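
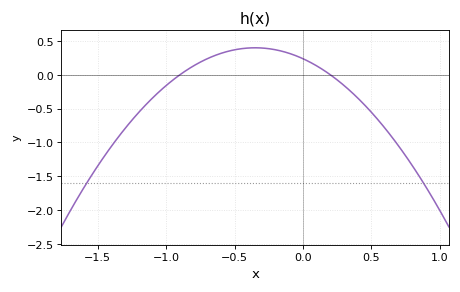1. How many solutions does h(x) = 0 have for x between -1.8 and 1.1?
2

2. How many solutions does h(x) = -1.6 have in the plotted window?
2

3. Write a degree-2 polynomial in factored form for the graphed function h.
y = -1.32(x + 0.9)(x - 0.2)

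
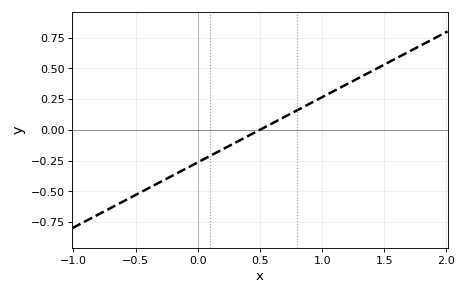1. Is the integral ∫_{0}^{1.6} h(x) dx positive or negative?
positive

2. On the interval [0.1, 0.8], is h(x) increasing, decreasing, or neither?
increasing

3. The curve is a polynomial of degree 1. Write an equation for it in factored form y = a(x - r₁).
y = 0.53(x - 0.5)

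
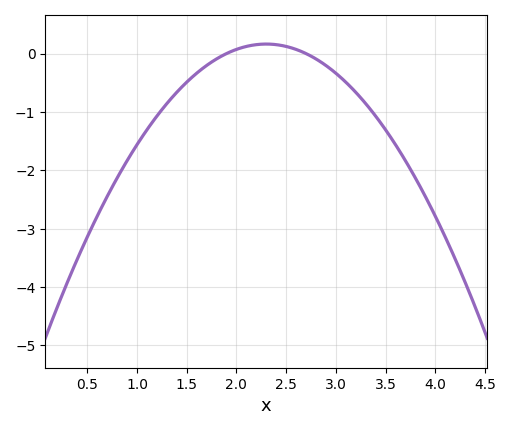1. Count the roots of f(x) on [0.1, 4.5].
2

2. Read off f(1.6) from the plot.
-0.3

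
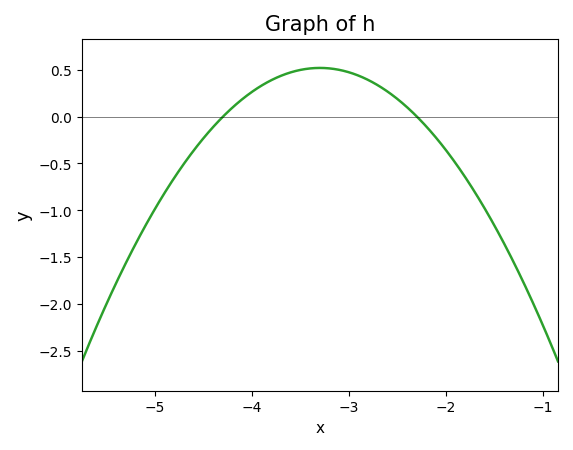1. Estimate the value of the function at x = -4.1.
0.2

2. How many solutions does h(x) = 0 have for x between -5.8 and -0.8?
2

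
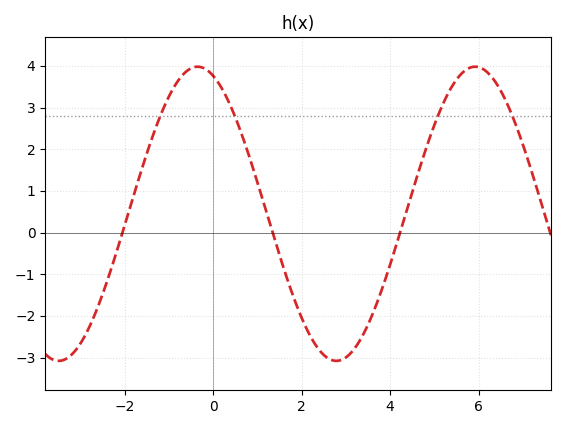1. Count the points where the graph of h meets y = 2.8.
4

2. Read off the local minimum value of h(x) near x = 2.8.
-3.08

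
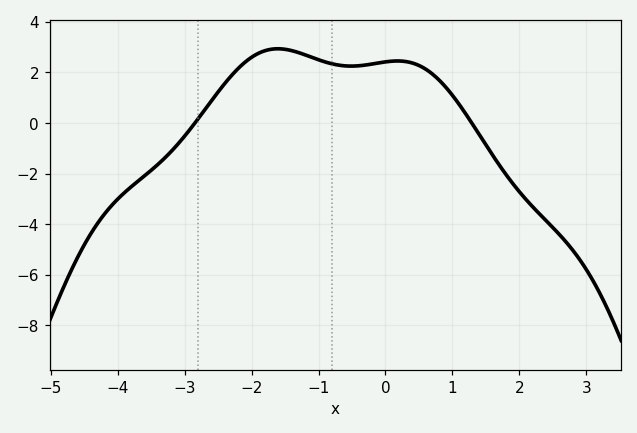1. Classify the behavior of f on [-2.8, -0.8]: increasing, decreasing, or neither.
neither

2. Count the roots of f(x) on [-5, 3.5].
2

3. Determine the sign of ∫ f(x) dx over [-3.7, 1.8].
positive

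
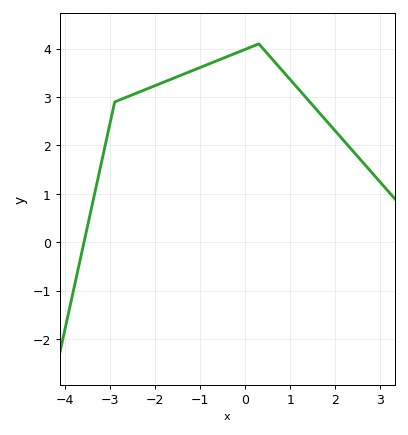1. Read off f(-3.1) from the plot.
2.1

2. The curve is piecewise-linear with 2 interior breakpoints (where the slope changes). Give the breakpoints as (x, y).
(-2.9, 2.9); (0.3, 4.1)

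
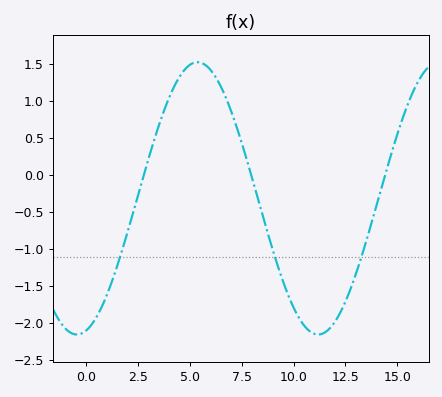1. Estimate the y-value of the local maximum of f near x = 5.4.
1.53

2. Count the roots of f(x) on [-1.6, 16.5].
3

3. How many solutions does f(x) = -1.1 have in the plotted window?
3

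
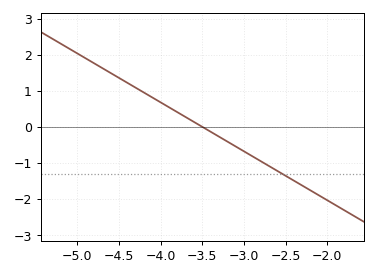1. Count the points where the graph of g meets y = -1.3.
1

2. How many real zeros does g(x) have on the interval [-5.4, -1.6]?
1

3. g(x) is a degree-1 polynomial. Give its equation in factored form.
y = -1.36(x + 3.5)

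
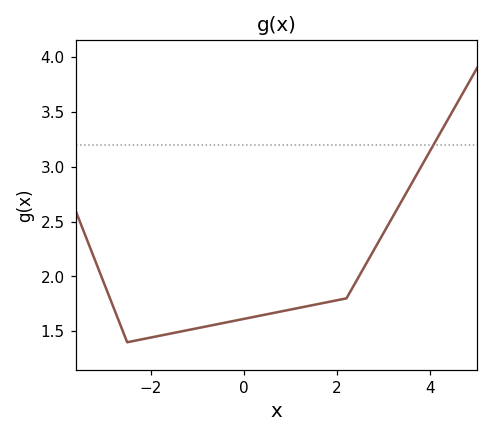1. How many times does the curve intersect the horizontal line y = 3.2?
1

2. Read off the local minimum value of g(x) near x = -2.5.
1.4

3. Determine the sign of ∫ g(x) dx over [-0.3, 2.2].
positive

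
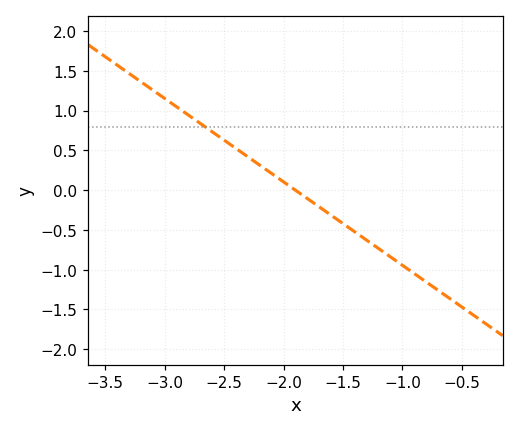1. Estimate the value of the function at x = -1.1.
-0.85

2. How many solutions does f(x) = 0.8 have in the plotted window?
1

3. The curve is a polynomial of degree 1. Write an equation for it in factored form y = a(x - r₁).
y = -1.05(x + 1.9)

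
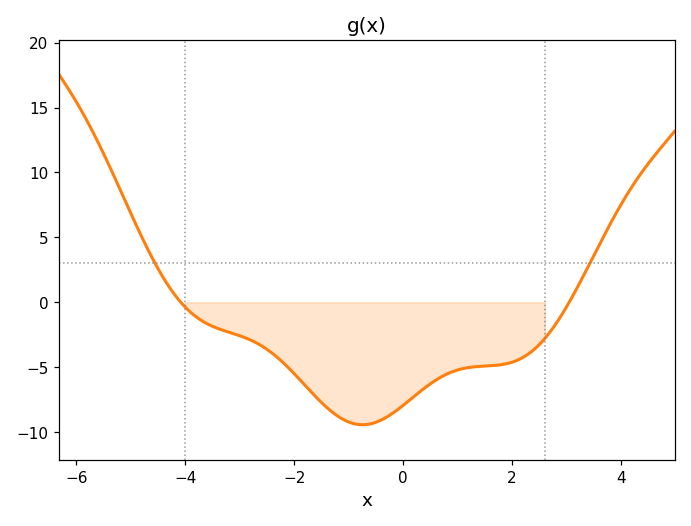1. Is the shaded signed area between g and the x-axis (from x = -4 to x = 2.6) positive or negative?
negative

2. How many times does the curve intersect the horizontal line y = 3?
2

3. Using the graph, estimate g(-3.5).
-2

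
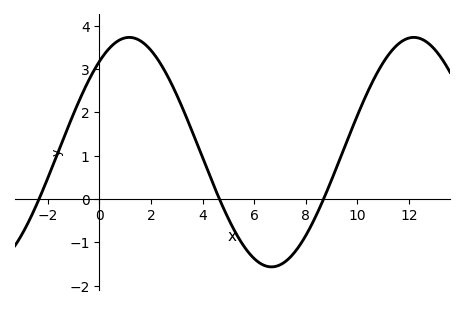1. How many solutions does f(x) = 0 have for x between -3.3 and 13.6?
3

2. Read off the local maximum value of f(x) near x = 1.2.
3.7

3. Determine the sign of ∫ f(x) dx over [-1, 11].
positive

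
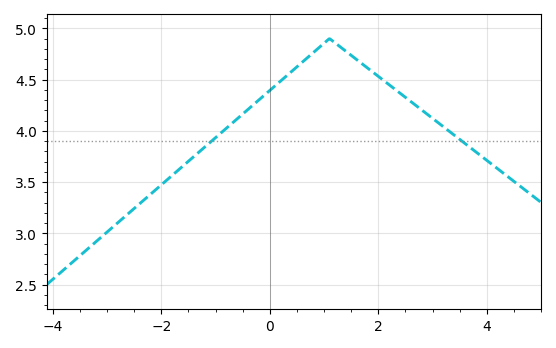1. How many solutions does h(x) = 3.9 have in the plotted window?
2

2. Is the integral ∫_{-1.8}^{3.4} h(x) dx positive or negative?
positive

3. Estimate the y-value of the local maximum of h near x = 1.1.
4.9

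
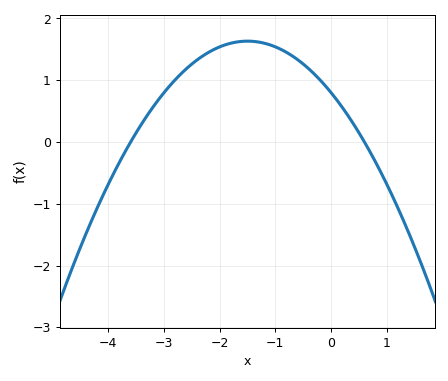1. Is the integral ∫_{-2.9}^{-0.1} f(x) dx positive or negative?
positive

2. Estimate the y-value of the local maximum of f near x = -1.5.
1.6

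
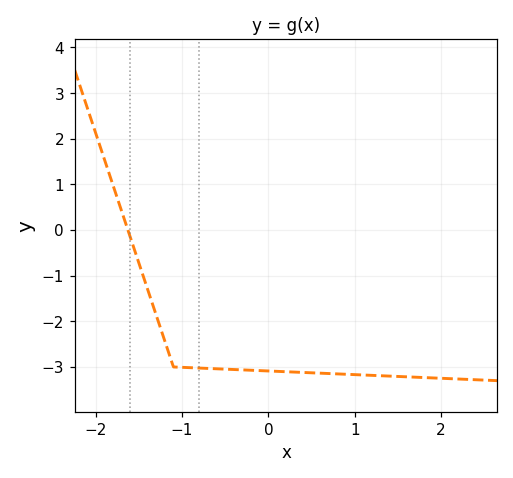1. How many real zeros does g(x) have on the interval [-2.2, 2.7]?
1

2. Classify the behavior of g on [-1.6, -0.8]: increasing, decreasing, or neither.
decreasing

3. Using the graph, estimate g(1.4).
-3.2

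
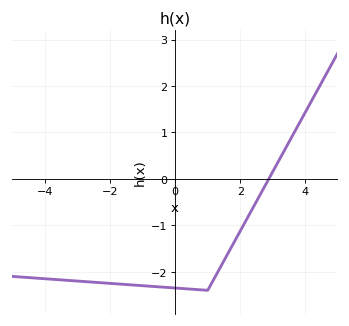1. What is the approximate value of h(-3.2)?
-2.19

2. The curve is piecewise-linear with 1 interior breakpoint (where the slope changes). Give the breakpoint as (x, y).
(1, -2.4)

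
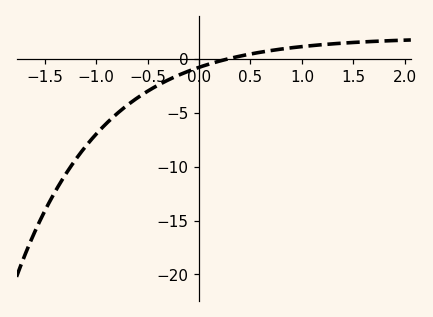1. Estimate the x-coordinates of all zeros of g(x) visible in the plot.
0.28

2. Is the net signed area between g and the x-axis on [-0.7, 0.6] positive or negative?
negative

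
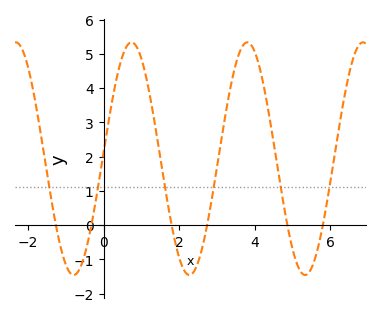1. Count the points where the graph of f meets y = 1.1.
6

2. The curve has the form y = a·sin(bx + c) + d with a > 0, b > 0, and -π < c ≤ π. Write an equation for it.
y = 3.4sin(2x + 0.05) + 1.94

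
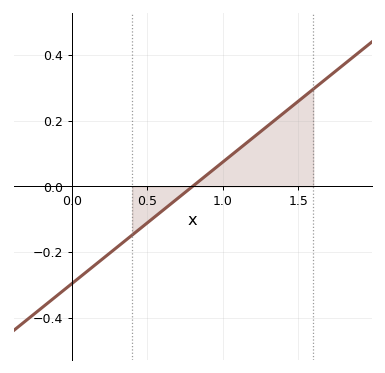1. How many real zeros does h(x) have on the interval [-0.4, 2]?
1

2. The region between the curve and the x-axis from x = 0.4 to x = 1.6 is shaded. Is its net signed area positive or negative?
positive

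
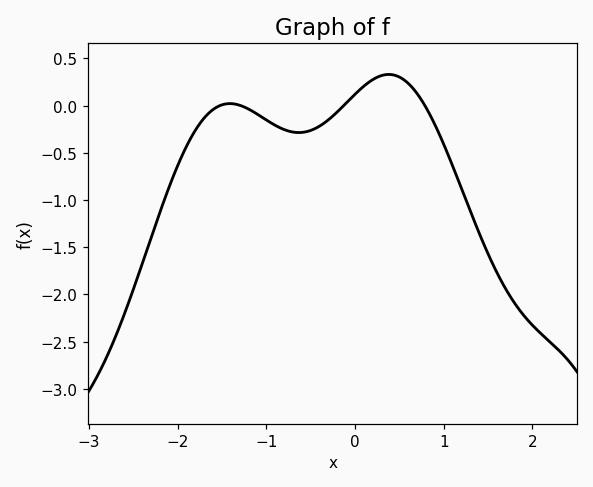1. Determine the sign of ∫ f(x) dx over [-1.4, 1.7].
negative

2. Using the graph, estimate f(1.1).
-0.65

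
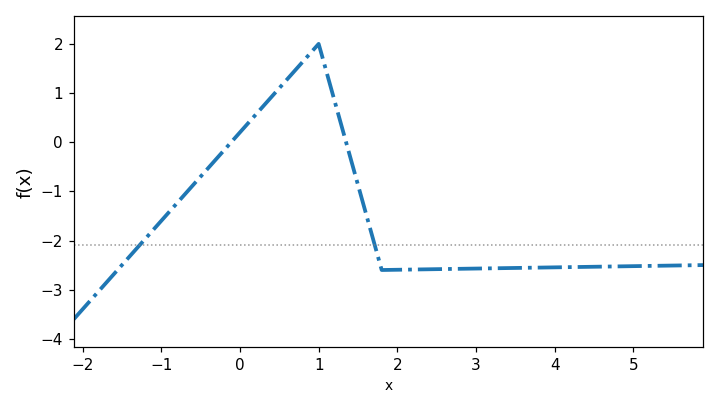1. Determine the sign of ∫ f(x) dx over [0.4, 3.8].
negative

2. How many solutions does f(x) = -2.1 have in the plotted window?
2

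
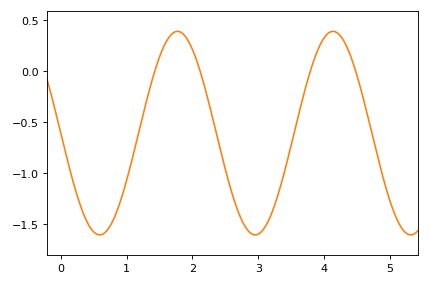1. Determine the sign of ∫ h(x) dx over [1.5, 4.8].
negative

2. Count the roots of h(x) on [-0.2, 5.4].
4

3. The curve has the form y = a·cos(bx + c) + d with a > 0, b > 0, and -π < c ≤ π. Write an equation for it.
y = 1cos(2.7x + 1.6) - 0.61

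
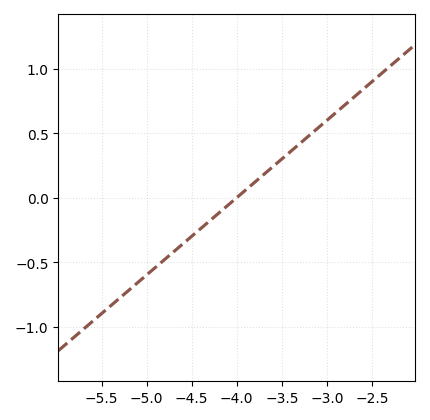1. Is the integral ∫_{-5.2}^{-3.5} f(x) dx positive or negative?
negative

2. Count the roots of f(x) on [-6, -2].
1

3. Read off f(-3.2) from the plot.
0.48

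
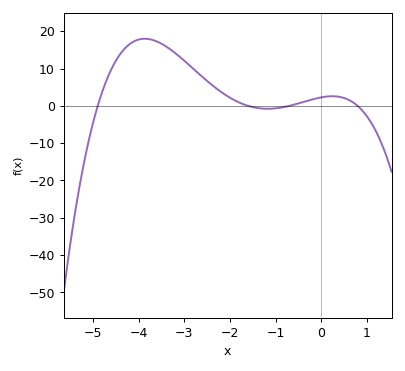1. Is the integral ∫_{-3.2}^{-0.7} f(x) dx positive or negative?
positive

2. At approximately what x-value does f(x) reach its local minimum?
-1.17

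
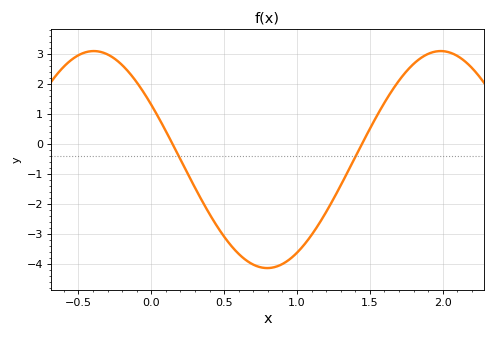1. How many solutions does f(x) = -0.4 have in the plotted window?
2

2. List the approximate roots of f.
0.15, 1.45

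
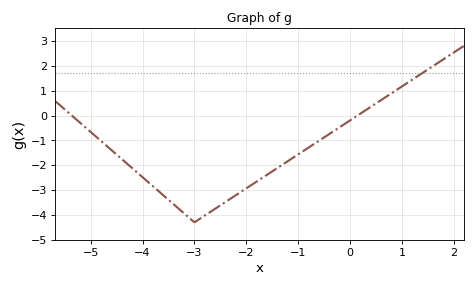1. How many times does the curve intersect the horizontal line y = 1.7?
1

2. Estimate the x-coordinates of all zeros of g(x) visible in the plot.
-5.36, 0.144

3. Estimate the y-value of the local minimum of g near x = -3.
-4.3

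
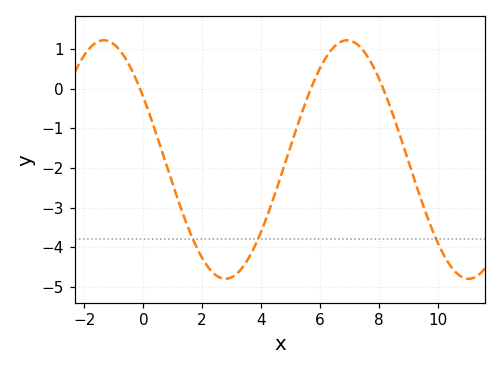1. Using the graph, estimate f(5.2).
-1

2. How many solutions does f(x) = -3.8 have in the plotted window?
3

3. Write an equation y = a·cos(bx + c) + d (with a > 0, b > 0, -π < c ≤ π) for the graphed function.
y = 3.01cos(0.76x + 1) - 1.79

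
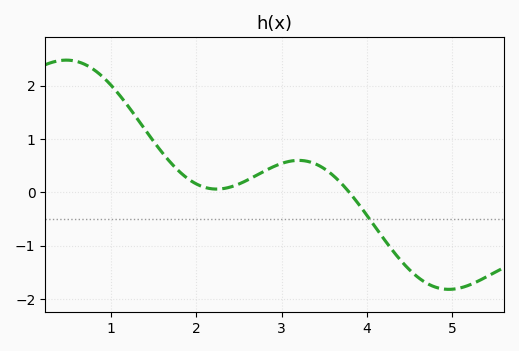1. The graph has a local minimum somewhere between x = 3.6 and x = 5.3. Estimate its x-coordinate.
4.96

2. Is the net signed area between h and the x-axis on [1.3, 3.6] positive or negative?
positive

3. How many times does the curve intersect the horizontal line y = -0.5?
1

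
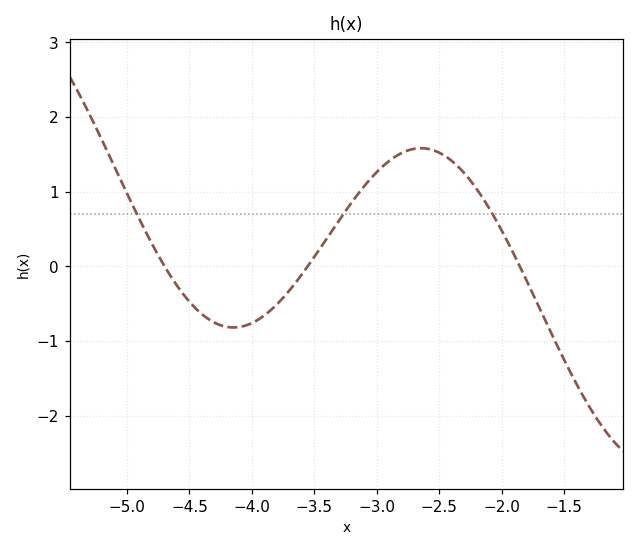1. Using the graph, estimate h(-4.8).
0.3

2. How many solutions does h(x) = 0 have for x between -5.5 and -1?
3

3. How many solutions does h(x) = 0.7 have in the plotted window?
3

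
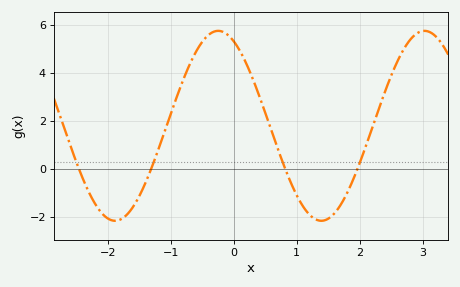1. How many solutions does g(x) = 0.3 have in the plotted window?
4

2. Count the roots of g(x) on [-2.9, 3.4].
4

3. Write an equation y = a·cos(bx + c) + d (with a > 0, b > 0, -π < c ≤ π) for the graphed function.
y = 3.97cos(1.9x + 0.47) + 1.8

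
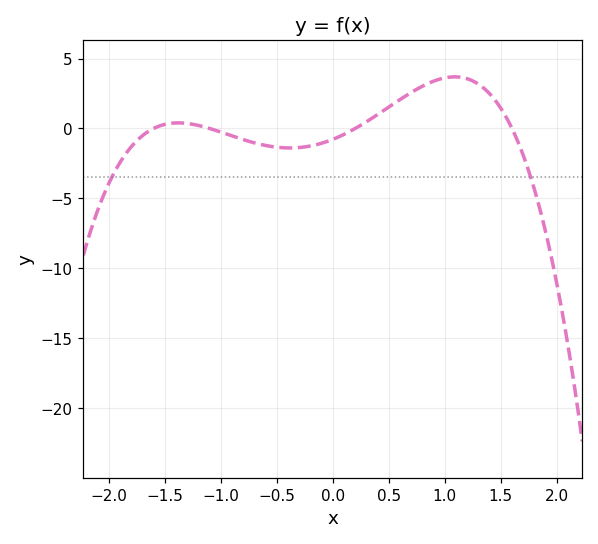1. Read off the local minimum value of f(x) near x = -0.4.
-1.39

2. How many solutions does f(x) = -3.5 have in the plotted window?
2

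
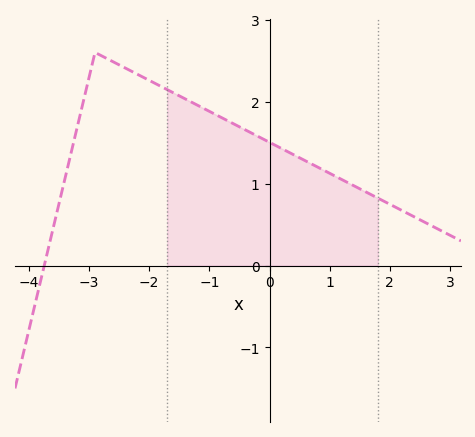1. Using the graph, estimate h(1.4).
1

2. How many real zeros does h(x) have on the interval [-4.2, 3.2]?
1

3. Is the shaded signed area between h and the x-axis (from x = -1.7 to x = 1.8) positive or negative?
positive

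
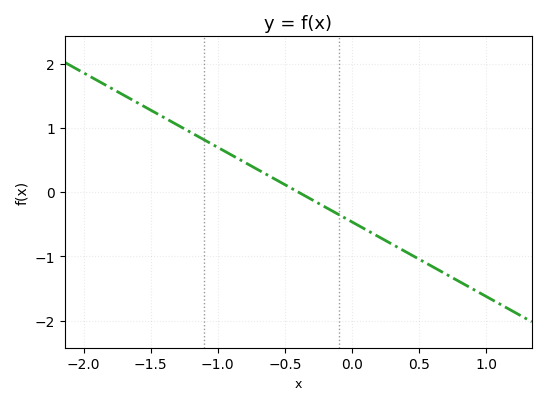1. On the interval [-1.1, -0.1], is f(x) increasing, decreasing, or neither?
decreasing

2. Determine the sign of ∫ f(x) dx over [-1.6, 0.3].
positive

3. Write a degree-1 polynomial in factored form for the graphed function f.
y = -1.16(x + 0.4)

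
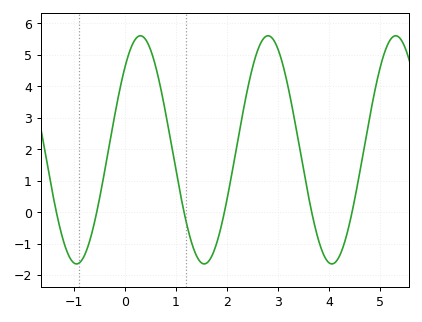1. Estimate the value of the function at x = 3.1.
4.67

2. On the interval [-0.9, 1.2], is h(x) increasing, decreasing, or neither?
neither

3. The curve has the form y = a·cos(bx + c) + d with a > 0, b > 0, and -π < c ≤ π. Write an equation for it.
y = 3.63cos(2.51x - 0.762) + 1.98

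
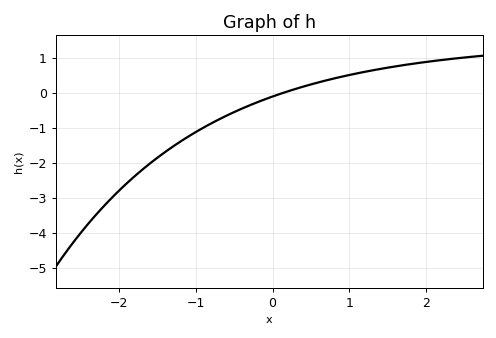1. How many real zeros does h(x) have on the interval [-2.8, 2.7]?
1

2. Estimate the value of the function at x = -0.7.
-0.8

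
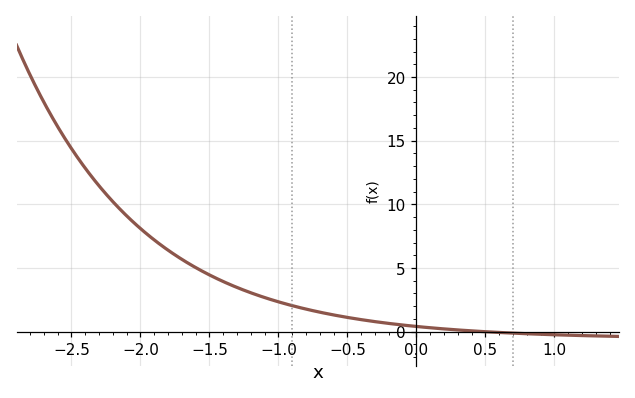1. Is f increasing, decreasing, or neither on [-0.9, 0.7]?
decreasing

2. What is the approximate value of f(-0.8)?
1.77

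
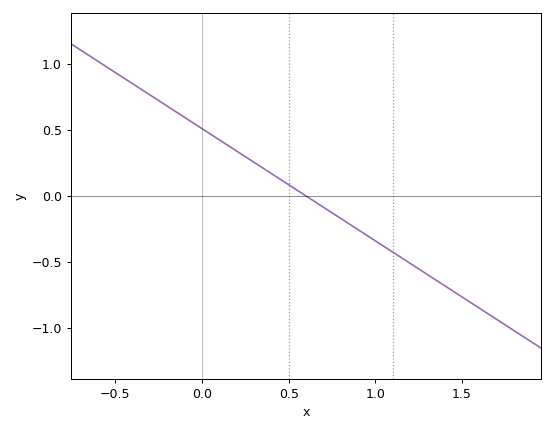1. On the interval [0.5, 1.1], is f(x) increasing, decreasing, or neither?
decreasing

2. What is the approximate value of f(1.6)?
-0.85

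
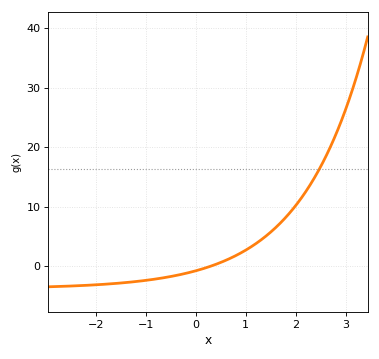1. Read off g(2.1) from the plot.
11.3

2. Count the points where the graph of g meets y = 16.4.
1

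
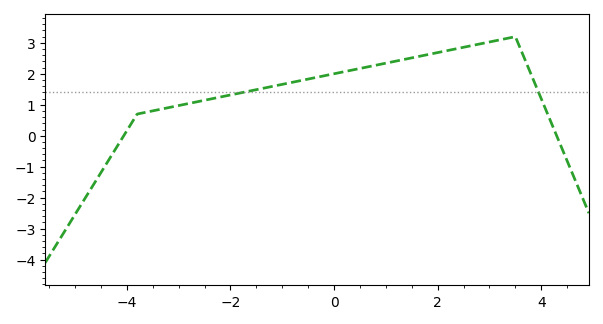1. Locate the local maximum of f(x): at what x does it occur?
3.4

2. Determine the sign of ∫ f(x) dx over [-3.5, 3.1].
positive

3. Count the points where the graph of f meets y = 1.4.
2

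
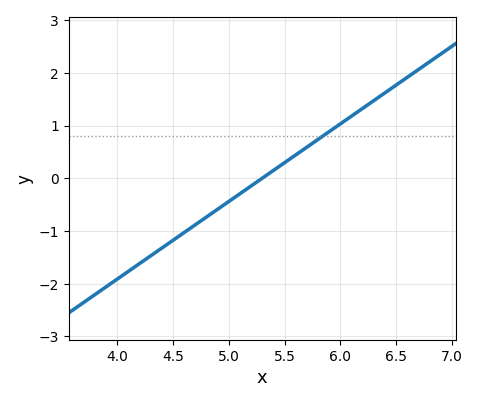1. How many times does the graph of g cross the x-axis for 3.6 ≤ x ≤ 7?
1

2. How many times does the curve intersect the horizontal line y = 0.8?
1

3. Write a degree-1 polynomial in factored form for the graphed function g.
y = 1.47(x - 5.3)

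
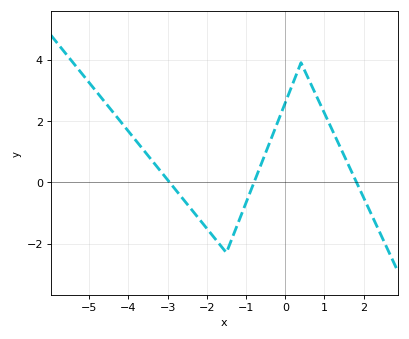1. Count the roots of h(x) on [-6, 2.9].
3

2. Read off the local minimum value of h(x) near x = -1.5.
-2.2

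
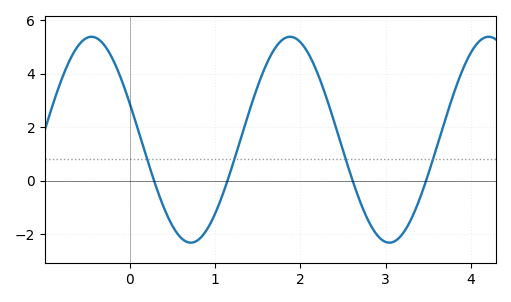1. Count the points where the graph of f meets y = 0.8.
4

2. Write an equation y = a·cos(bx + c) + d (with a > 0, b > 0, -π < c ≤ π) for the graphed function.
y = 3.85cos(2.7x + 1.2) + 1.53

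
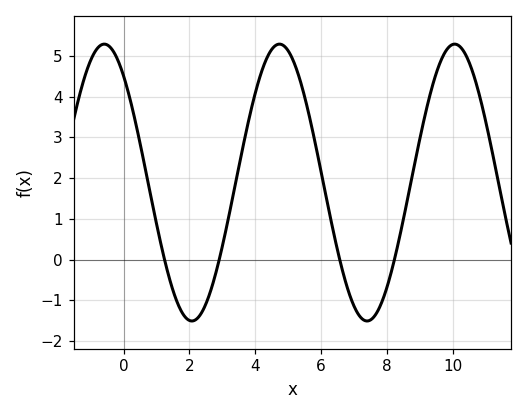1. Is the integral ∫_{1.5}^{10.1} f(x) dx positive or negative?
positive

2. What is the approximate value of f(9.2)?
3.7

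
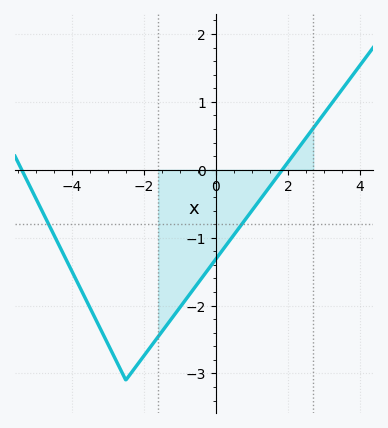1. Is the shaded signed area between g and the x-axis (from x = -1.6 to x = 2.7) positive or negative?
negative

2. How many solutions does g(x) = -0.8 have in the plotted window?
2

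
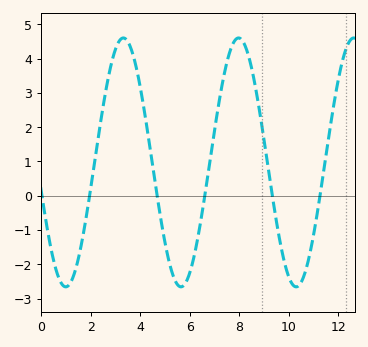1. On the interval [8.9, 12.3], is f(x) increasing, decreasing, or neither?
neither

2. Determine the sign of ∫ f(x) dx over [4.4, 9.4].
positive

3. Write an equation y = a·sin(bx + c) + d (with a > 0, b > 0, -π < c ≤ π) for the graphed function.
y = 3.63sin(1.4x - 2.9) + 0.97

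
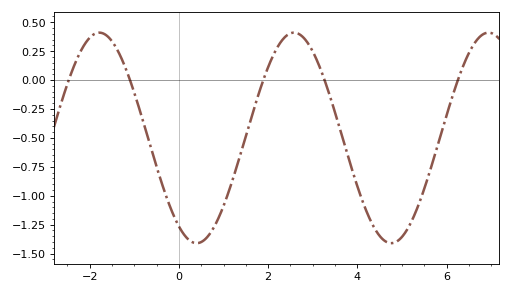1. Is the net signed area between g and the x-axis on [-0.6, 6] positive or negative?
negative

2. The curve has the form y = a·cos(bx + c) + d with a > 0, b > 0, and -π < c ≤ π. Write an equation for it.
y = 0.91cos(1.44x + 2.57) - 0.5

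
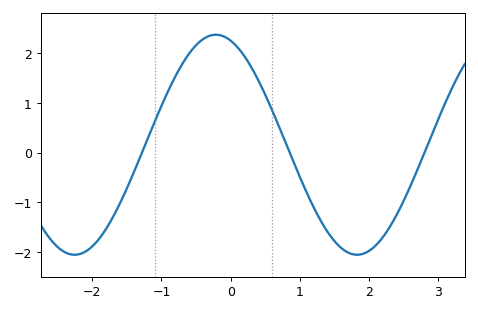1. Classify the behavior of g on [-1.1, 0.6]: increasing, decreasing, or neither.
neither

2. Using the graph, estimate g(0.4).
1.5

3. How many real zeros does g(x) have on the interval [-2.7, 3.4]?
3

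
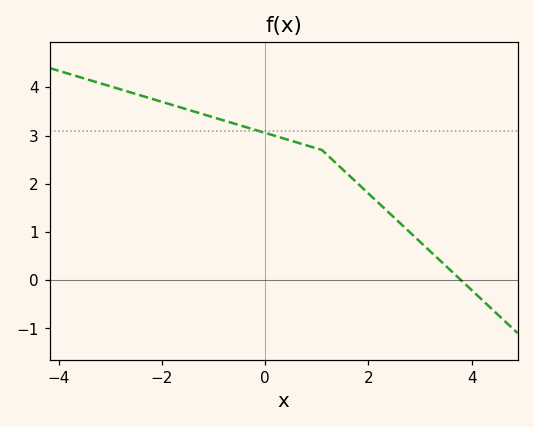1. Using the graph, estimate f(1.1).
2.7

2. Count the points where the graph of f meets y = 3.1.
1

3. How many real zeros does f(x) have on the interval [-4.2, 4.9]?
1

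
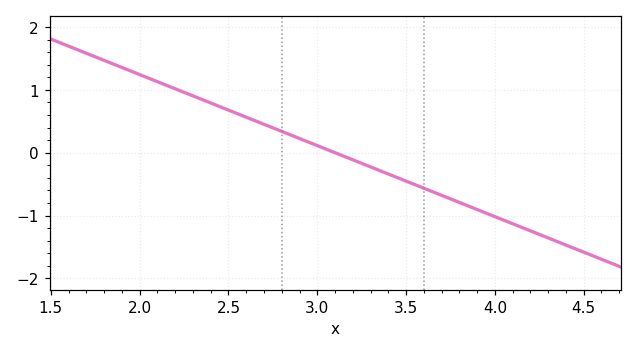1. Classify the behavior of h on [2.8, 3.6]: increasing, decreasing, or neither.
decreasing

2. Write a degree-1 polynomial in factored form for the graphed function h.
y = -1.13(x - 3.1)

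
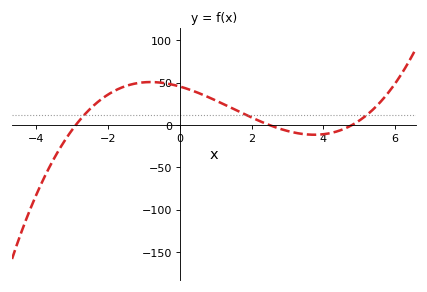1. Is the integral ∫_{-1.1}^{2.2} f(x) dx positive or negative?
positive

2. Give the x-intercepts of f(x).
-2.9, 2.5, 4.8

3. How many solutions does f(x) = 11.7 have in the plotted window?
3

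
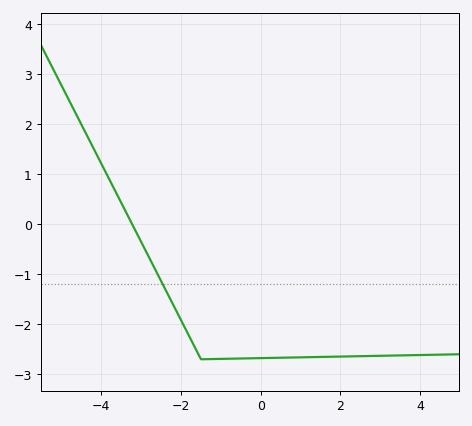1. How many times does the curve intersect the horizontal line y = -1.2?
1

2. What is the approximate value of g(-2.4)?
-1.3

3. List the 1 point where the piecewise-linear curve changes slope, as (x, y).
(-1.5, -2.7)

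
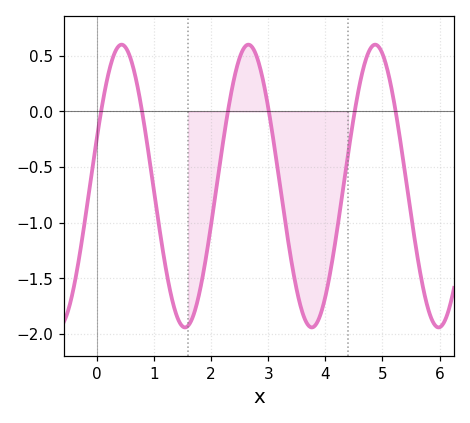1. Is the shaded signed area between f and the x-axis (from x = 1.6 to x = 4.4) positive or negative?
negative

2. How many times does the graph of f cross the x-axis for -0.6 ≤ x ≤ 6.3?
6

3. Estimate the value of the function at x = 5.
0.5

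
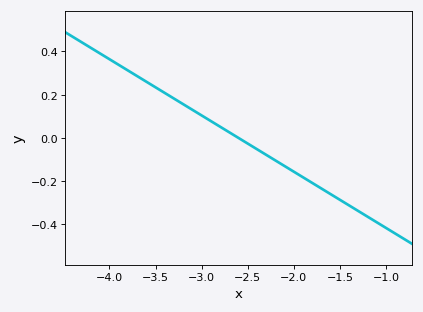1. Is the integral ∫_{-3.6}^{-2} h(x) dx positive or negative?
positive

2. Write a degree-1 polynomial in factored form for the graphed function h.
y = -0.26(x + 2.6)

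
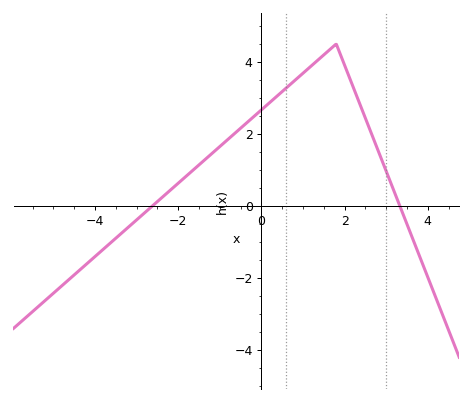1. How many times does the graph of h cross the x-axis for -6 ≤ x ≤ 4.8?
2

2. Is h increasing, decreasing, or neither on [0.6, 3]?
neither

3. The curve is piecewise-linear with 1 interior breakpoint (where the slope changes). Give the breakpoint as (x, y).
(1.8, 4.5)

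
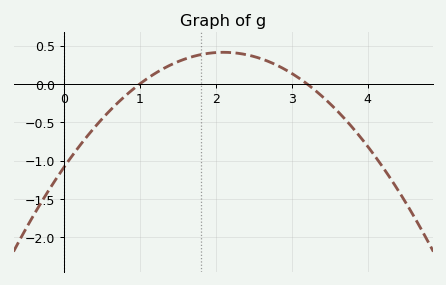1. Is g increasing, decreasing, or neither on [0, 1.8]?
increasing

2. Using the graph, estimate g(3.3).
-0.078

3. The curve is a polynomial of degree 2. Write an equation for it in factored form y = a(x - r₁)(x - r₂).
y = -0.34(x - 1)(x - 3.2)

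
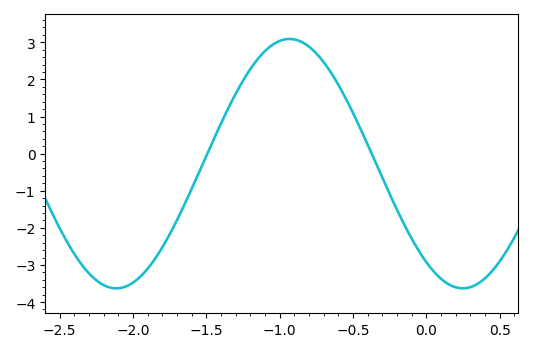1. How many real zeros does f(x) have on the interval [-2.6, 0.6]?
2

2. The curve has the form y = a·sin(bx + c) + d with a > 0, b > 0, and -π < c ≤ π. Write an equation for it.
y = 3.36sin(2.7x - 2.2) - 0.27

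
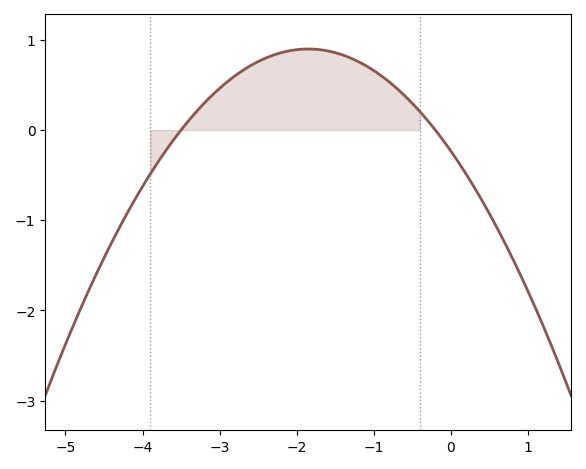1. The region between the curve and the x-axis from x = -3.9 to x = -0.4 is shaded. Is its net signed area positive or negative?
positive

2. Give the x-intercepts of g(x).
-3.5, -0.2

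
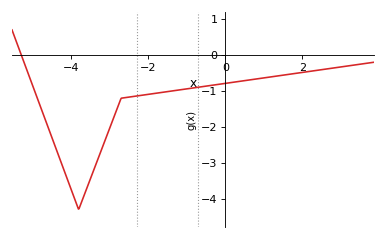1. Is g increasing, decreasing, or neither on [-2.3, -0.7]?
increasing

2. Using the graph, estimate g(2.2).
-0.5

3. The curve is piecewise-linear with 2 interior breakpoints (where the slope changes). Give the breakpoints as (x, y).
(-3.8, -4.3); (-2.7, -1.2)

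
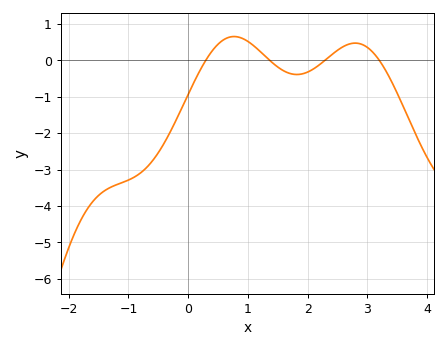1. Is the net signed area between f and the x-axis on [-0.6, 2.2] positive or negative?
negative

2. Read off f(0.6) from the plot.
0.57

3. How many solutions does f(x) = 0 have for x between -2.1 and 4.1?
4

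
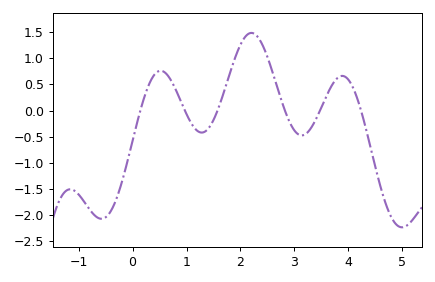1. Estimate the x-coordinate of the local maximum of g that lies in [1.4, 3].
2.21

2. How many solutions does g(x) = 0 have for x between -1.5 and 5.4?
6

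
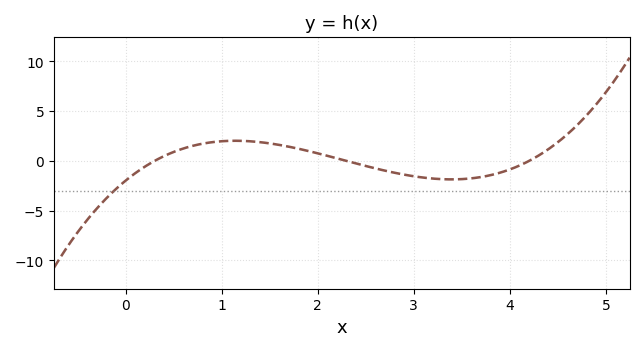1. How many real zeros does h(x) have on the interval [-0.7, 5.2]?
3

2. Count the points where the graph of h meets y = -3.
1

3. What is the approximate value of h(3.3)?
-2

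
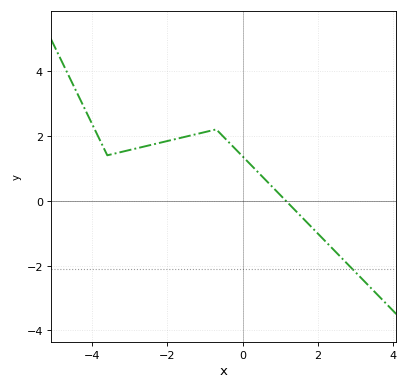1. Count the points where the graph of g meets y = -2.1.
1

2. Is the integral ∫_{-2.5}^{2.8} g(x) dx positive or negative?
positive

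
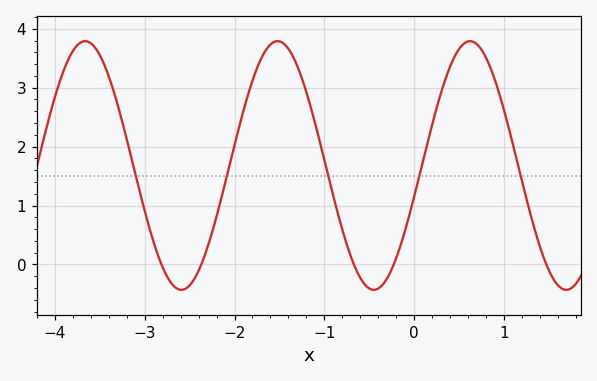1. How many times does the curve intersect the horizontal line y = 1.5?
5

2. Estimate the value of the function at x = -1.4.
3.66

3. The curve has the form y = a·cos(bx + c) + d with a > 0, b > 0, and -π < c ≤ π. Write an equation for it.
y = 2.11cos(2.93x - 1.83) + 1.68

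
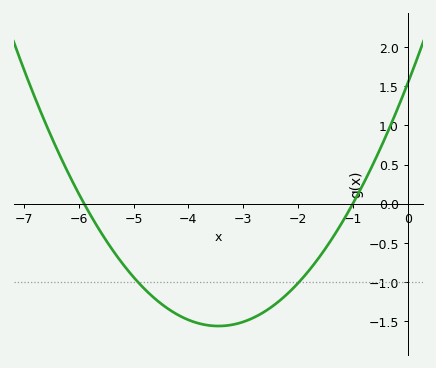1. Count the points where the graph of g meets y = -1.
2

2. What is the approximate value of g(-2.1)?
-1.1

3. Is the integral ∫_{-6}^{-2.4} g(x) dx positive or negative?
negative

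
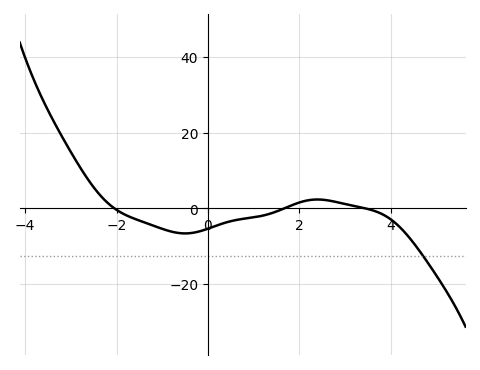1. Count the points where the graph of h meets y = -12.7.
1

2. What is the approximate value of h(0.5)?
-4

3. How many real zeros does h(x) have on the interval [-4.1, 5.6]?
3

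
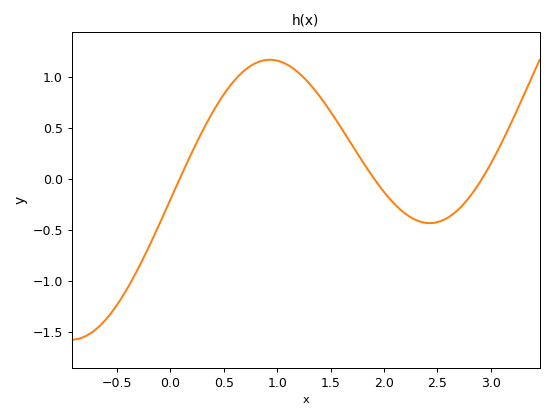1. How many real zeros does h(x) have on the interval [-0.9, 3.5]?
3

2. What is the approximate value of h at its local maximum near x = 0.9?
1.17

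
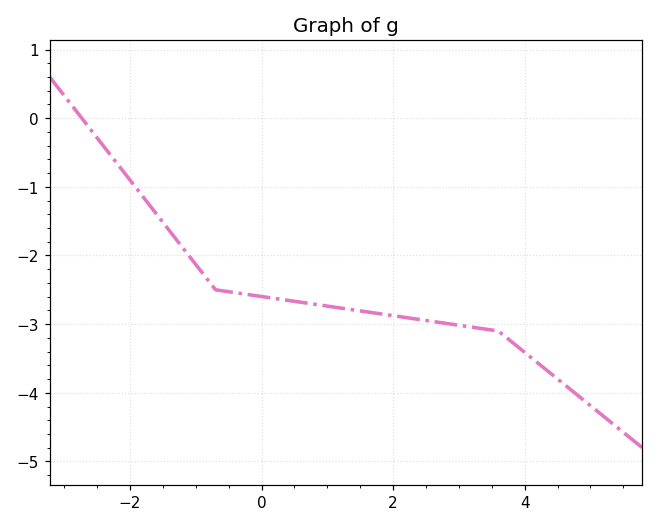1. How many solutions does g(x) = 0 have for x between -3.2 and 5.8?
1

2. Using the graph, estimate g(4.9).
-4.1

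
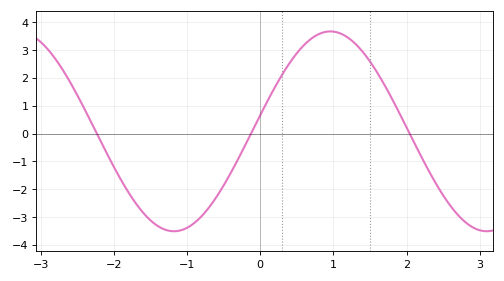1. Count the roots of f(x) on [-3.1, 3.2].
3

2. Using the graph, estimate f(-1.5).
-3.12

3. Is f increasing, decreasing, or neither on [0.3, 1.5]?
neither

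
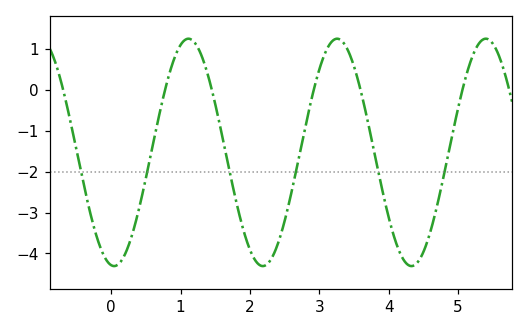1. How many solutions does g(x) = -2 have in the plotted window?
6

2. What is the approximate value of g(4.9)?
-1.25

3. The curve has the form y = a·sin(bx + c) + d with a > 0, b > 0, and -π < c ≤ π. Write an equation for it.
y = 2.78sin(2.93x - 1.69) - 1.53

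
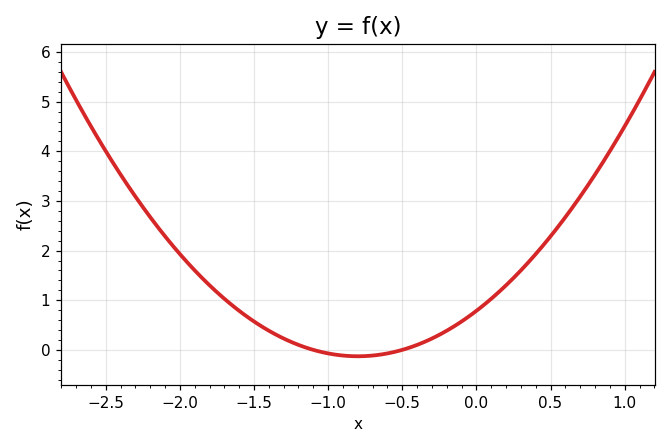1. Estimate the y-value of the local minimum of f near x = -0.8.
-0.1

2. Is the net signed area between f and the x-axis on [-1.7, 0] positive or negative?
positive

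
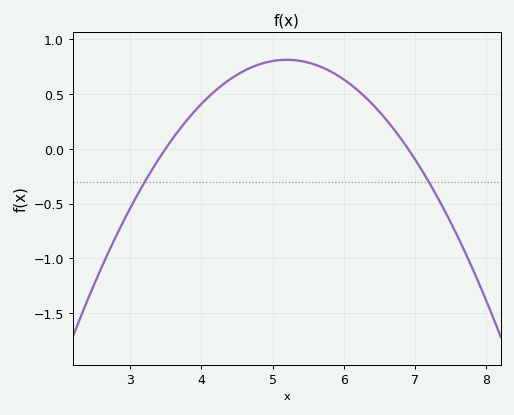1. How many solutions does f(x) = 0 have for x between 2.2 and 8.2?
2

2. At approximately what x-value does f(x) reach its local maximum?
5.2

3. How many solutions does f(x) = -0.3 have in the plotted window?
2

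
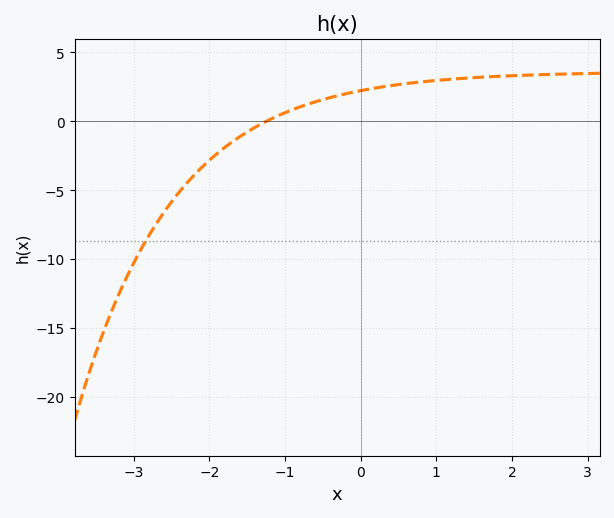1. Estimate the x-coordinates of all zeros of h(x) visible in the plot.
-1.25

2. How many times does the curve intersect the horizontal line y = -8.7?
1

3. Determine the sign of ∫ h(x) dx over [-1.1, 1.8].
positive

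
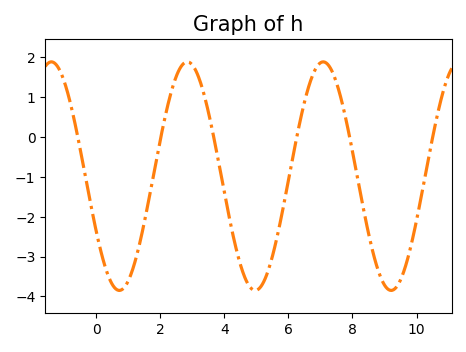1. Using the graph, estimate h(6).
-1.08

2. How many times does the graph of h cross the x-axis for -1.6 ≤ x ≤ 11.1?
6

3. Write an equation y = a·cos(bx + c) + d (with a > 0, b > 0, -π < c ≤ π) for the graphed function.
y = 2.87cos(1.48x + 2.08) - 0.98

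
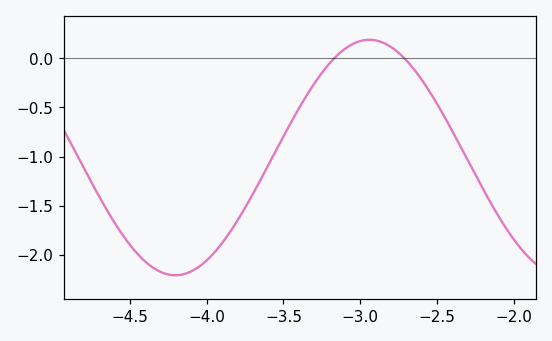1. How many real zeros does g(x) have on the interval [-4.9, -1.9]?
2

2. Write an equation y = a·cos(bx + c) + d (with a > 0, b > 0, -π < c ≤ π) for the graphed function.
y = 1.2cos(2.5x + 1) - 1.01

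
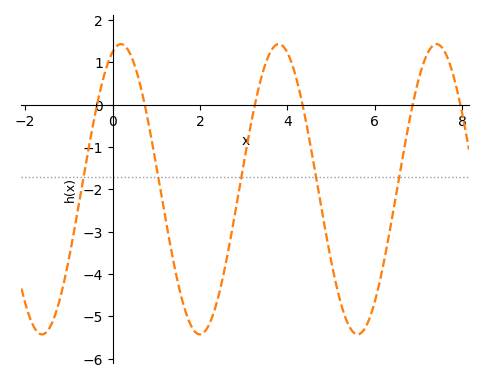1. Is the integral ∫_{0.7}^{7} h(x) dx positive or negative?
negative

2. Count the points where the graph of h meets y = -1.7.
5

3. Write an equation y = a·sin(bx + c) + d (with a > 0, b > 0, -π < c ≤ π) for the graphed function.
y = 3.43sin(1.7x + 1.2) - 2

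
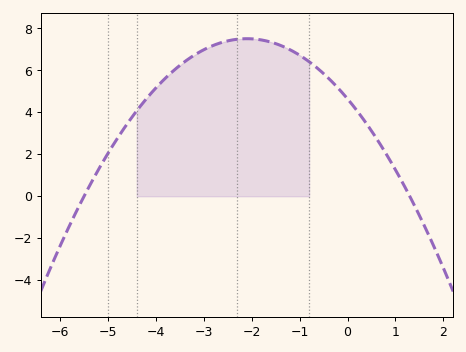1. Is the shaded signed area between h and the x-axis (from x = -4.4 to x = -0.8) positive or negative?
positive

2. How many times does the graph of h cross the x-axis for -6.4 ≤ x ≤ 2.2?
2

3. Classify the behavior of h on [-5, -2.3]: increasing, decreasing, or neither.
increasing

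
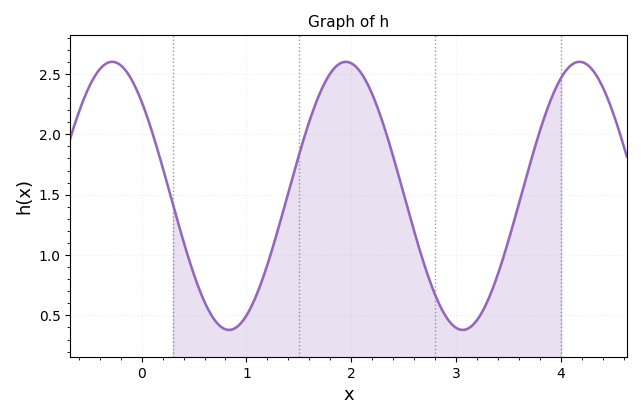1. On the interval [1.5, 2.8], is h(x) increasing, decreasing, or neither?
neither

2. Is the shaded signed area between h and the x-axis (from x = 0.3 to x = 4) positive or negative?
positive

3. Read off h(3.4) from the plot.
0.85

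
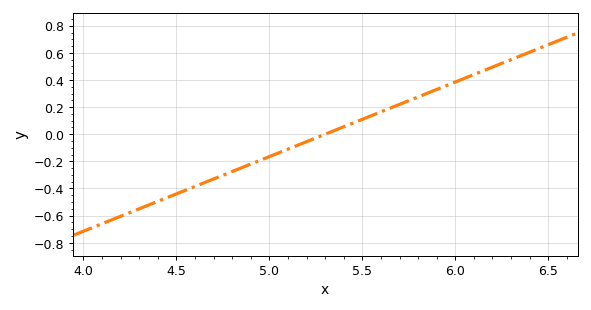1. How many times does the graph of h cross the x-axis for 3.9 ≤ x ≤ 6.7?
1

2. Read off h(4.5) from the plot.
-0.44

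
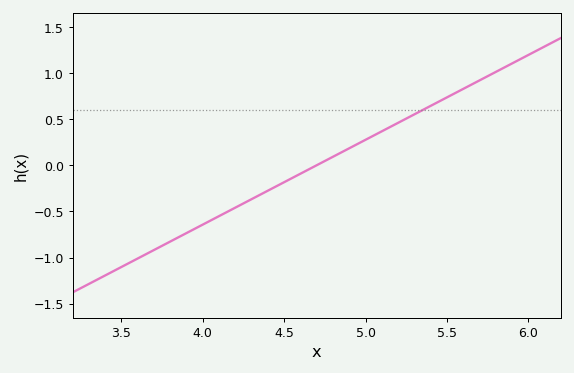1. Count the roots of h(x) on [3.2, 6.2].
1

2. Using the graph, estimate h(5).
0.276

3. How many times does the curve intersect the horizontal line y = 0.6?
1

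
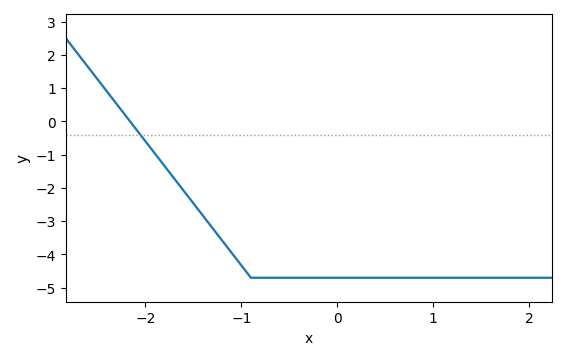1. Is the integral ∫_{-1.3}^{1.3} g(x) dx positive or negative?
negative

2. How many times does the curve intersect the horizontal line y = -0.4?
1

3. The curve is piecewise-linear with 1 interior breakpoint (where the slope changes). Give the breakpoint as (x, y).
(-0.9, -4.7)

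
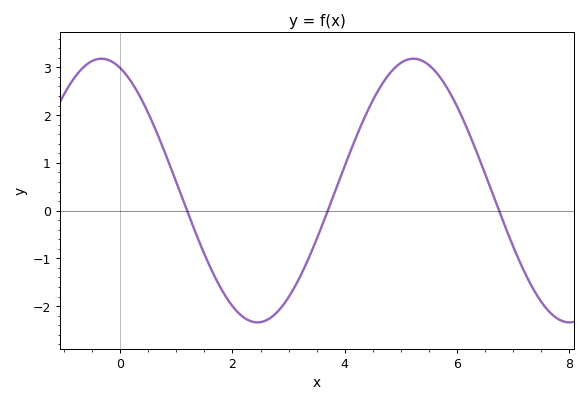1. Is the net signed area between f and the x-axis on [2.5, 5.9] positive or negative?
positive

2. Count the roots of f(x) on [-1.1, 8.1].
3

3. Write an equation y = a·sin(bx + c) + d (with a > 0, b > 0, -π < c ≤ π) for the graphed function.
y = 2.76sin(1.1x + 2) + 0.42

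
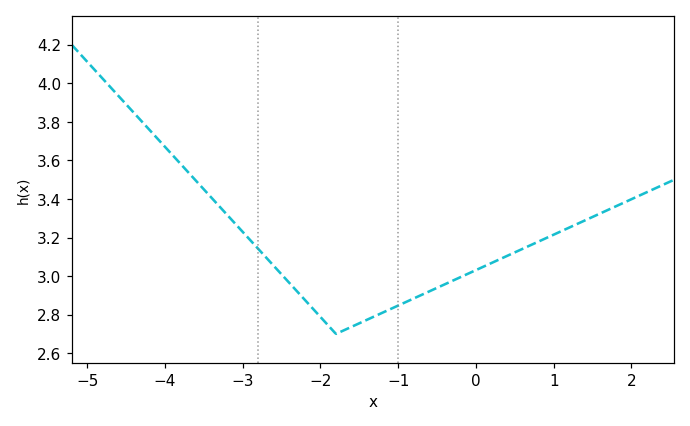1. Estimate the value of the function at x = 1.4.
3.28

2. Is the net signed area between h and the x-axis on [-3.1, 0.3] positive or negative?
positive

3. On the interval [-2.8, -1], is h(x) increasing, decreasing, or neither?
neither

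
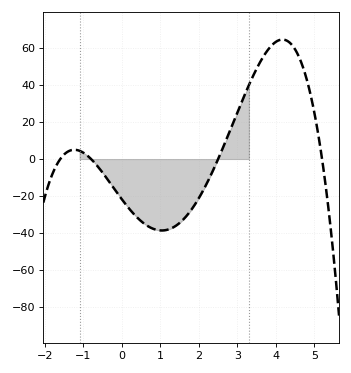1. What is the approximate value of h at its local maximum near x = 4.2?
64.6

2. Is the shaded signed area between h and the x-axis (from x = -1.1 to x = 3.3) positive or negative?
negative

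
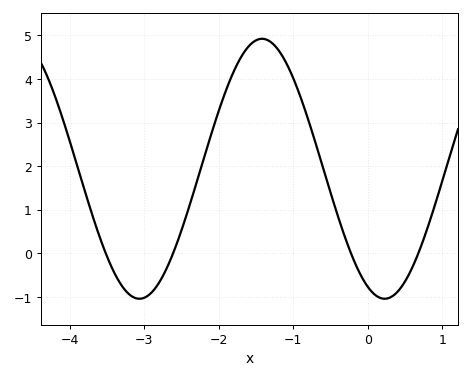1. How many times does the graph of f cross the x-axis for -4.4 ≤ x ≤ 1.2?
4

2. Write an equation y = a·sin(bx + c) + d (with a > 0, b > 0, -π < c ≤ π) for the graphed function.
y = 2.98sin(1.9x - 2) + 1.94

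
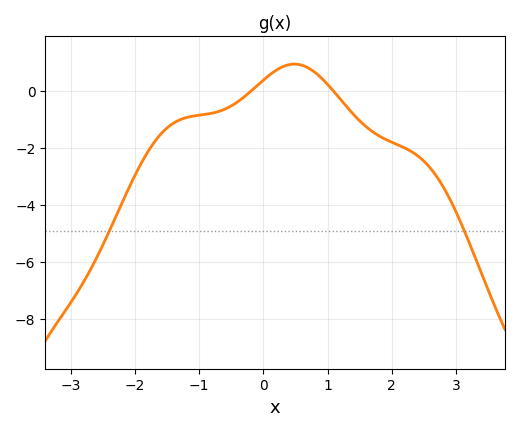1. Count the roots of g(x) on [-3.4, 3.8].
2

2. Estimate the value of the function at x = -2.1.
-3.43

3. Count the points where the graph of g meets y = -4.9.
2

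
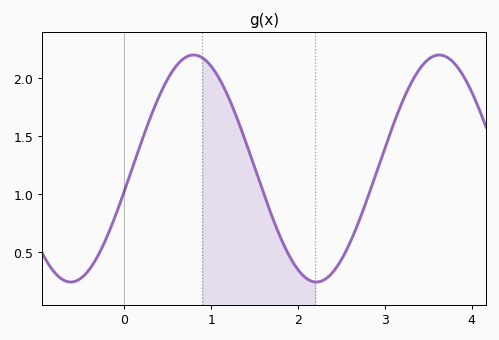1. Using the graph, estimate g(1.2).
1.85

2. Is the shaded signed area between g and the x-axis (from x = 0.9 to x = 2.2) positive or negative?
positive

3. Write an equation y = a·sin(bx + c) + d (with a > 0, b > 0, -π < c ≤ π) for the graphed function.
y = 0.98sin(2.2x - 0.2) + 1.22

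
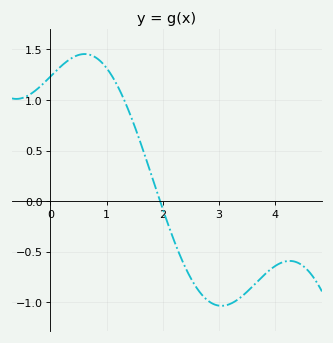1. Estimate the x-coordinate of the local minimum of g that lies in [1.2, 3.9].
3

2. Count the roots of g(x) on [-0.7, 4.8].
1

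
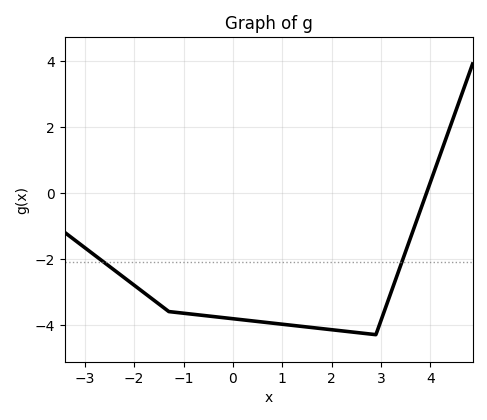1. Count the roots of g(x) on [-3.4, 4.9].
1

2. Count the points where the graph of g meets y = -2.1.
2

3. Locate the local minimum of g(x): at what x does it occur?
2.8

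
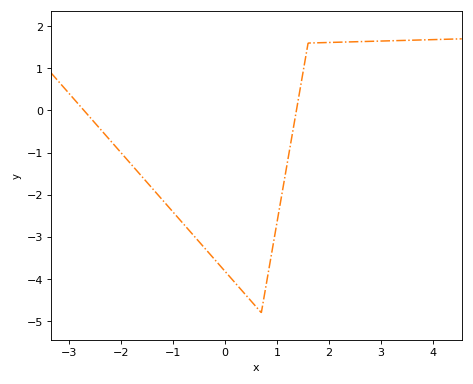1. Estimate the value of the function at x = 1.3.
-0.533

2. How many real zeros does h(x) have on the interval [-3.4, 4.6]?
2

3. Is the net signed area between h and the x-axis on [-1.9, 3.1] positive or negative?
negative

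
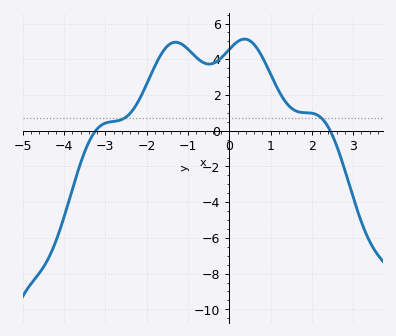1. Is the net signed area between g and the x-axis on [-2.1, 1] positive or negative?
positive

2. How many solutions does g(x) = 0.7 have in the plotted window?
2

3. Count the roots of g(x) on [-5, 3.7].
2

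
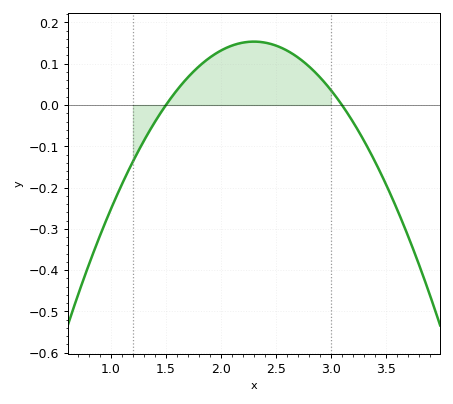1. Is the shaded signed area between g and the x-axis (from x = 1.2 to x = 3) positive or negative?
positive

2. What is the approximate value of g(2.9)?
0.067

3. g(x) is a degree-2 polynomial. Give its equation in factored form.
y = -0.24(x - 1.5)(x - 3.1)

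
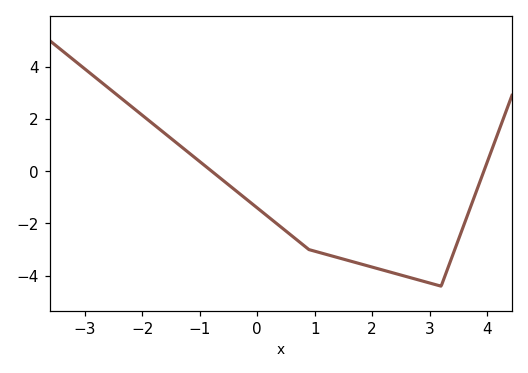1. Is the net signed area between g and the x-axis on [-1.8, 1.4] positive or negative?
negative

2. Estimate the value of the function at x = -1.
0.4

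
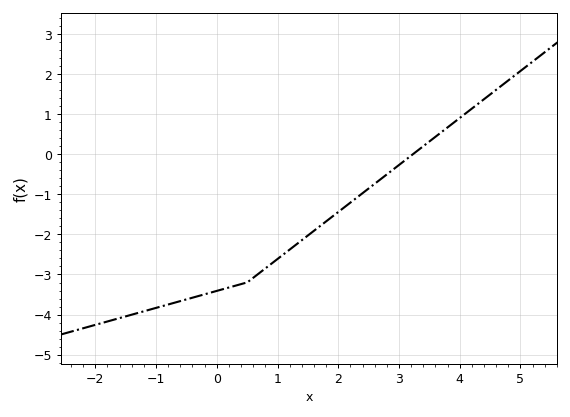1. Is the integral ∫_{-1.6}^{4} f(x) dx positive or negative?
negative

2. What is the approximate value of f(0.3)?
-3.3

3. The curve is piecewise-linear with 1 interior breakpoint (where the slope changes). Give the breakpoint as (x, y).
(0.5, -3.2)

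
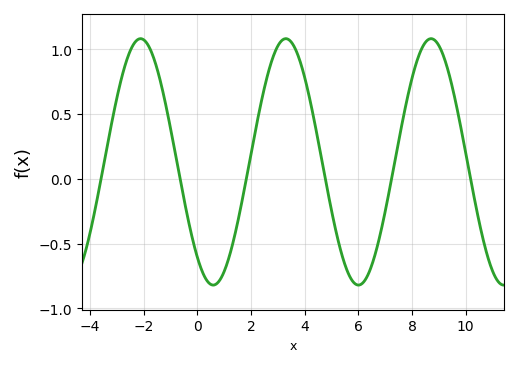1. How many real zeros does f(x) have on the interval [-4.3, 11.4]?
6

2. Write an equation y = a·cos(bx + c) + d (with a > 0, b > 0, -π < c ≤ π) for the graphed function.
y = 0.95cos(1.16x + 2.46) + 0.13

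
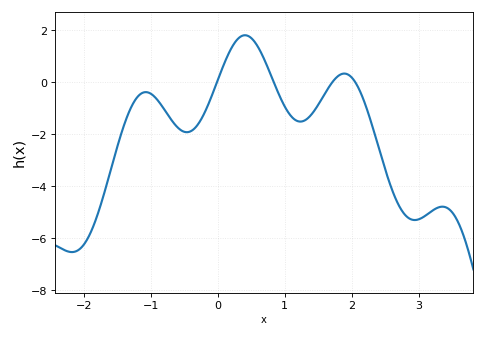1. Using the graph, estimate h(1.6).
-0.4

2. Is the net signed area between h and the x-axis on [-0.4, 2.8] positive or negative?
negative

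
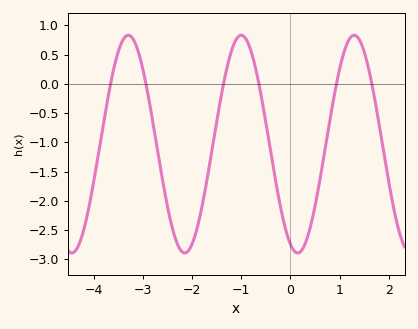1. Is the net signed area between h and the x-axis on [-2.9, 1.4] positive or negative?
negative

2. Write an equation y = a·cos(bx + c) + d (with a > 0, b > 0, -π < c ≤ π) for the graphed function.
y = 1.86cos(2.73x + 2.74) - 1.03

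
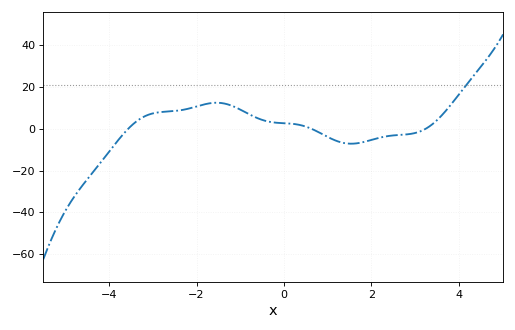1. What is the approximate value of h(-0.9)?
8.15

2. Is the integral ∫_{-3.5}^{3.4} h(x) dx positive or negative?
positive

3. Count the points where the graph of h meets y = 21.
1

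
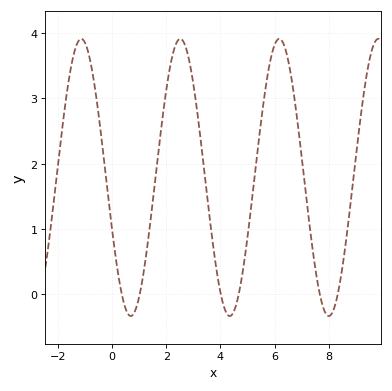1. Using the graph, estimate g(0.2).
0.383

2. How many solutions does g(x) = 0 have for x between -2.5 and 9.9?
6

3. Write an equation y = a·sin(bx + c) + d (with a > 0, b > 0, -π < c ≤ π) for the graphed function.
y = 2.12sin(1.72x - 2.76) + 1.79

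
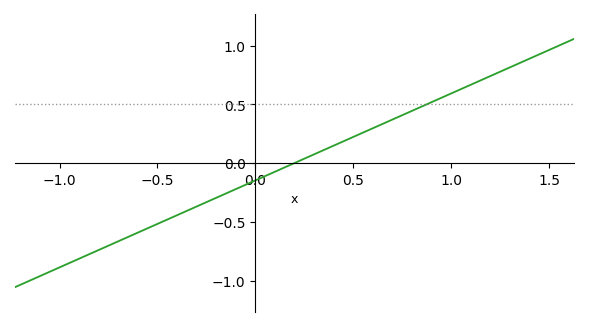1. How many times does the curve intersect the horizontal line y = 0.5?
1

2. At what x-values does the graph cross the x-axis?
0.2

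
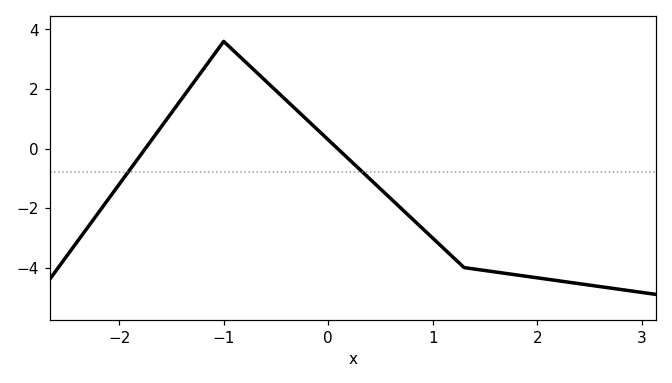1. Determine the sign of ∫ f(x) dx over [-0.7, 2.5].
negative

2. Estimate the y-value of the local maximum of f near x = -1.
3.6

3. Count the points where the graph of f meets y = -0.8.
2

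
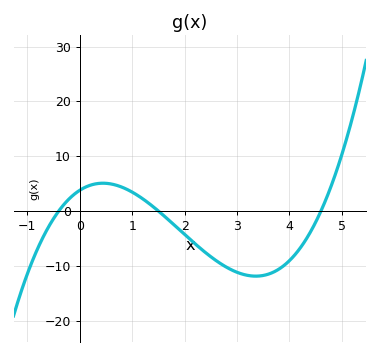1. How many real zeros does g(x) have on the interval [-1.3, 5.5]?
3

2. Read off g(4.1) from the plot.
-8.01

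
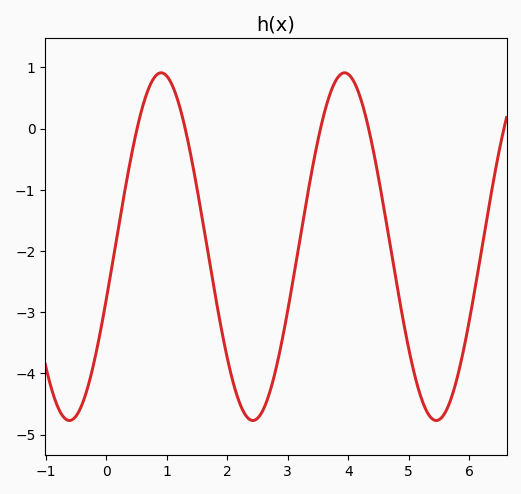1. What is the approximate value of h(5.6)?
-4.65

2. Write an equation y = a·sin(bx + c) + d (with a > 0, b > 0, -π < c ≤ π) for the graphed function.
y = 2.84sin(2.07x - 0.302) - 1.93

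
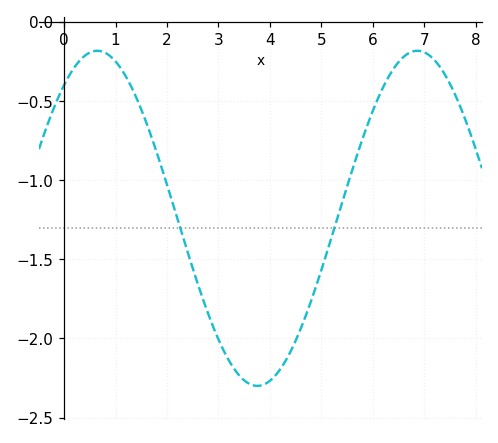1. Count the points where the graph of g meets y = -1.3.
2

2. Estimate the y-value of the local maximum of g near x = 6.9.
-0.18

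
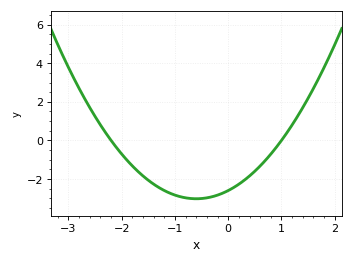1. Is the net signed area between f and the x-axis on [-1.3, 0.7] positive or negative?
negative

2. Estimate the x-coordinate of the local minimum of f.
-0.6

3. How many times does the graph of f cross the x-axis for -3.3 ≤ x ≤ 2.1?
2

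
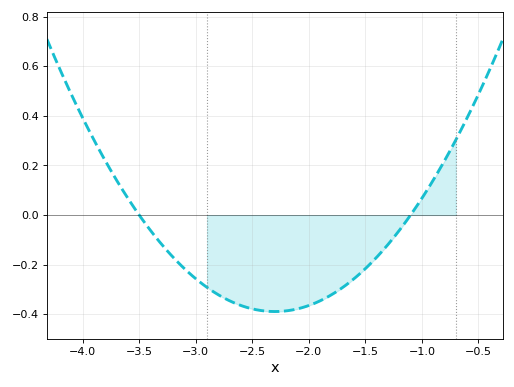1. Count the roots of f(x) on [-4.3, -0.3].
2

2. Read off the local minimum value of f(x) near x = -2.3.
-0.38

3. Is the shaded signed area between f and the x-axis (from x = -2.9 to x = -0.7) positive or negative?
negative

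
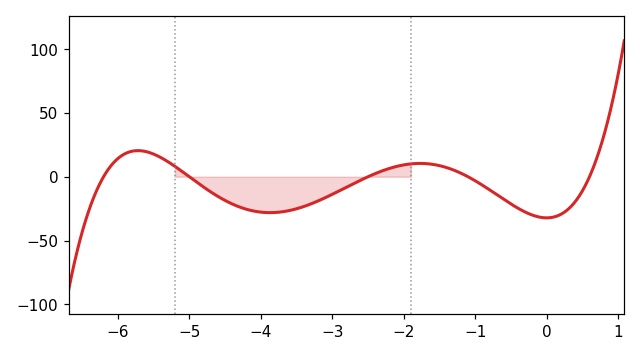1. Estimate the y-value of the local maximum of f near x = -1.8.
10.4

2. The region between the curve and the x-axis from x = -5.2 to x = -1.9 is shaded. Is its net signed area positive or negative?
negative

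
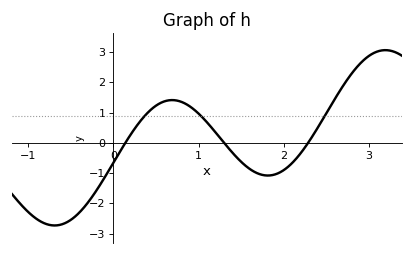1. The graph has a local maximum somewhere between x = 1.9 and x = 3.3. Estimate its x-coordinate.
3.19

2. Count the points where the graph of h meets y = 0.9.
3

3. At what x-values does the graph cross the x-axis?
0.141, 1.3, 2.29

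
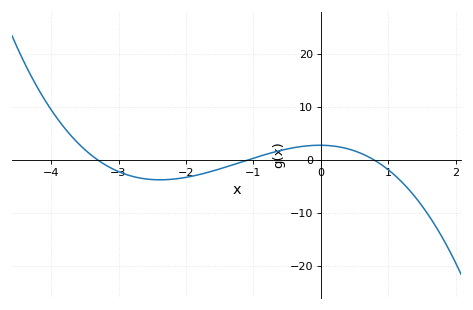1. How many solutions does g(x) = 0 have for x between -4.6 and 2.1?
3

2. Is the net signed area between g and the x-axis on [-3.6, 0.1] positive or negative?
negative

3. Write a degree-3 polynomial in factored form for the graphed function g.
y = -0.98(x + 3.3)(x + 1.1)(x - 0.8)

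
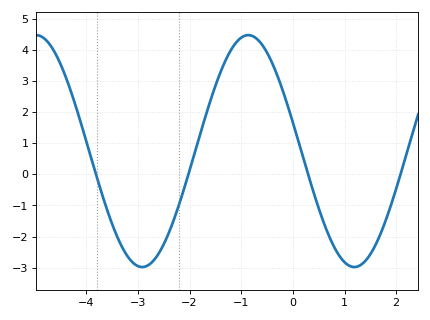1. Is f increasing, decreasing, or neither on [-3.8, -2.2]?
neither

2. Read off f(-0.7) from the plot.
4.4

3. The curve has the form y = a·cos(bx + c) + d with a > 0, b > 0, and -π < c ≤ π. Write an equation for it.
y = 3.73cos(1.5x + 1.3) + 0.75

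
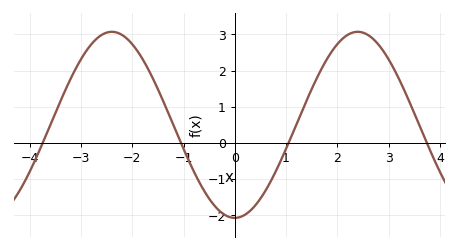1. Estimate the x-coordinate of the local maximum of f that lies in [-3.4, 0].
-2.4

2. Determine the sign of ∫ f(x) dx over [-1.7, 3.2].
positive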